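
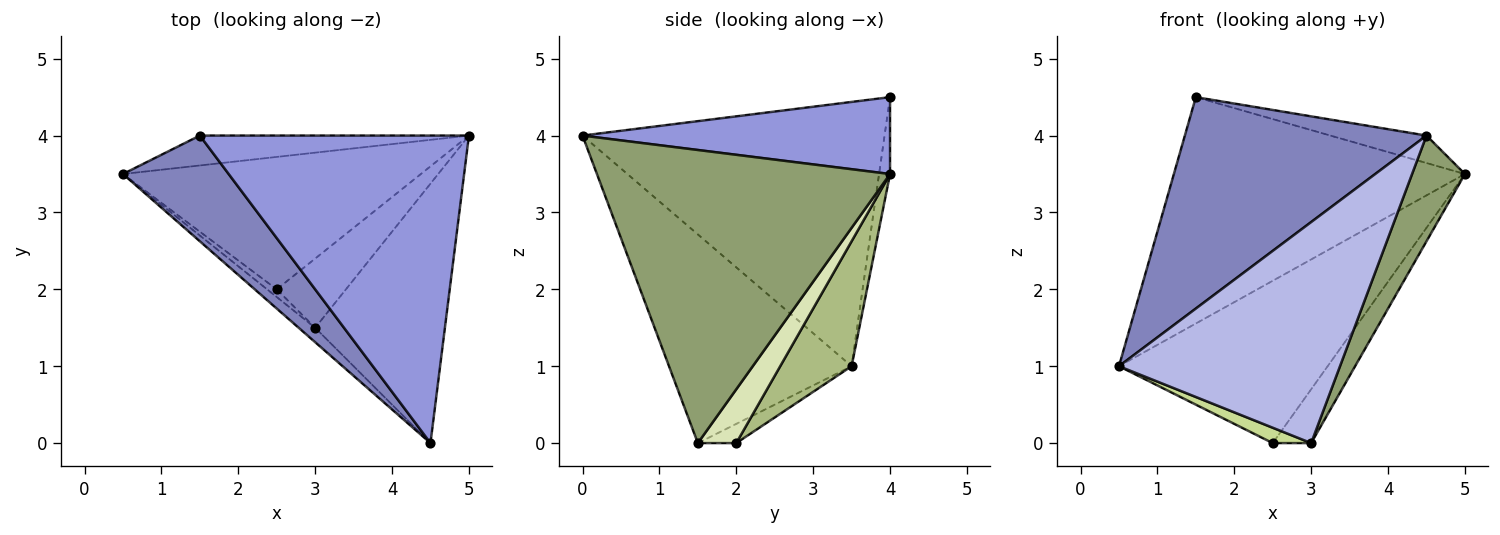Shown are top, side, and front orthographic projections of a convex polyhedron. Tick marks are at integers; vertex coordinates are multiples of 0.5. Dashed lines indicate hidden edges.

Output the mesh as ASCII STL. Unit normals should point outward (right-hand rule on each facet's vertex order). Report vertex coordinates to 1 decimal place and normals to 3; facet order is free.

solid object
 facet normal -0.037 0.991 -0.131
  outer loop
   vertex 1.5 4.0 4.5
   vertex 5.0 4.0 3.5
   vertex 0.5 3.5 1.0
  endloop
 endfacet
 facet normal -0.745 -0.596 0.298
  outer loop
   vertex 1.5 4.0 4.5
   vertex 0.5 3.5 1.0
   vertex 4.5 0.0 4.0
  endloop
 endfacet
 facet normal 0.274 0.086 0.958
  outer loop
   vertex 1.5 4.0 4.5
   vertex 4.5 0.0 4.0
   vertex 5.0 4.0 3.5
  endloop
 endfacet
 facet normal -0.636 -0.770 -0.050
  outer loop
   vertex 3.0 1.5 0.0
   vertex 4.5 0.0 4.0
   vertex 0.5 3.5 1.0
  endloop
 endfacet
 facet normal 0.902 -0.163 -0.399
  outer loop
   vertex 3.0 1.5 0.0
   vertex 5.0 4.0 3.5
   vertex 4.5 0.0 4.0
  endloop
 endfacet
 facet normal 0.256 0.749 -0.611
  outer loop
   vertex 2.5 2.0 0.0
   vertex 0.5 3.5 1.0
   vertex 5.0 4.0 3.5
  endloop
 endfacet
 facet normal -0.667 -0.667 -0.333
  outer loop
   vertex 2.5 2.0 0.0
   vertex 3.0 1.5 0.0
   vertex 0.5 3.5 1.0
  endloop
 endfacet
 facet normal 0.523 0.523 -0.673
  outer loop
   vertex 2.5 2.0 0.0
   vertex 5.0 4.0 3.5
   vertex 3.0 1.5 0.0
  endloop
 endfacet
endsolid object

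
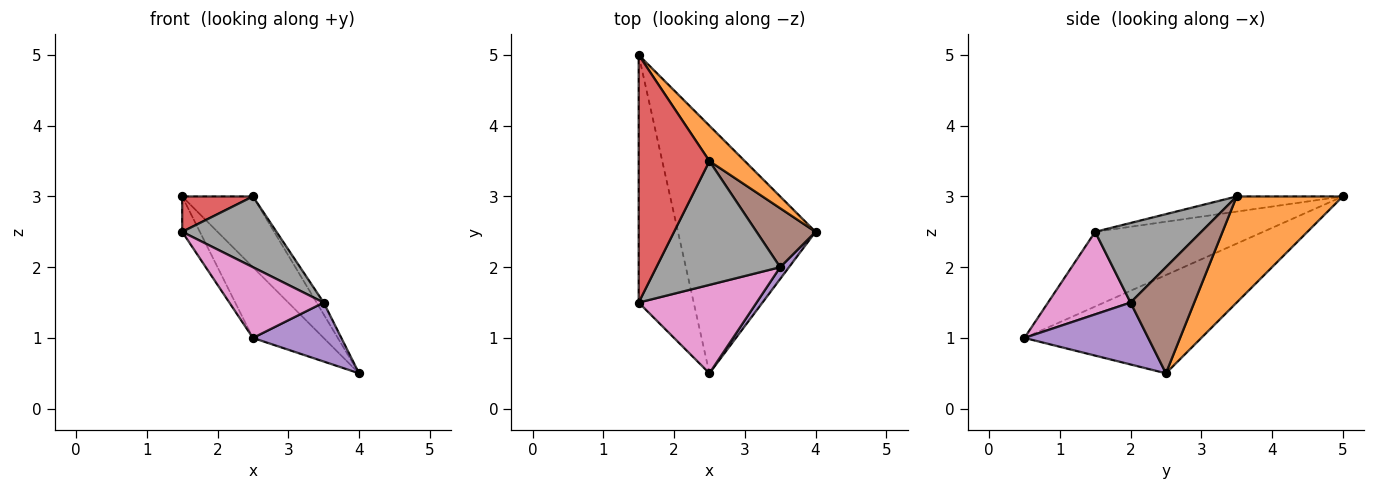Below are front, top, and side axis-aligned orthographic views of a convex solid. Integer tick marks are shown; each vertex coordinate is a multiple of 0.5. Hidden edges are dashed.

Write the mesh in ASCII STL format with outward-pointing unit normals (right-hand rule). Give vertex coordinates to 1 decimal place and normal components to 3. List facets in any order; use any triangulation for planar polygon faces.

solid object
 facet normal -0.566 0.226 -0.793
  outer loop
   vertex 2.5 0.5 1.0
   vertex 1.5 5.0 3.0
   vertex 4.0 2.5 0.5
  endloop
 endfacet
 facet normal 0.802 0.535 0.267
  outer loop
   vertex 2.5 3.5 3.0
   vertex 4.0 2.5 0.5
   vertex 1.5 5.0 3.0
  endloop
 endfacet
 facet normal -0.802 0.084 -0.591
  outer loop
   vertex 1.5 1.5 2.5
   vertex 1.5 5.0 3.0
   vertex 2.5 0.5 1.0
  endloop
 endfacet
 facet normal -0.208 -0.138 0.968
  outer loop
   vertex 1.5 1.5 2.5
   vertex 2.5 3.5 3.0
   vertex 1.5 5.0 3.0
  endloop
 endfacet
 facet normal 0.808 -0.577 0.115
  outer loop
   vertex 3.5 2.0 1.5
   vertex 2.5 0.5 1.0
   vertex 4.0 2.5 0.5
  endloop
 endfacet
 facet normal 0.870 0.097 0.483
  outer loop
   vertex 3.5 2.0 1.5
   vertex 4.0 2.5 0.5
   vertex 2.5 3.5 3.0
  endloop
 endfacet
 facet normal 0.480 -0.548 0.685
  outer loop
   vertex 3.5 2.0 1.5
   vertex 1.5 1.5 2.5
   vertex 2.5 0.5 1.0
  endloop
 endfacet
 facet normal 0.487 -0.433 0.758
  outer loop
   vertex 3.5 2.0 1.5
   vertex 2.5 3.5 3.0
   vertex 1.5 1.5 2.5
  endloop
 endfacet
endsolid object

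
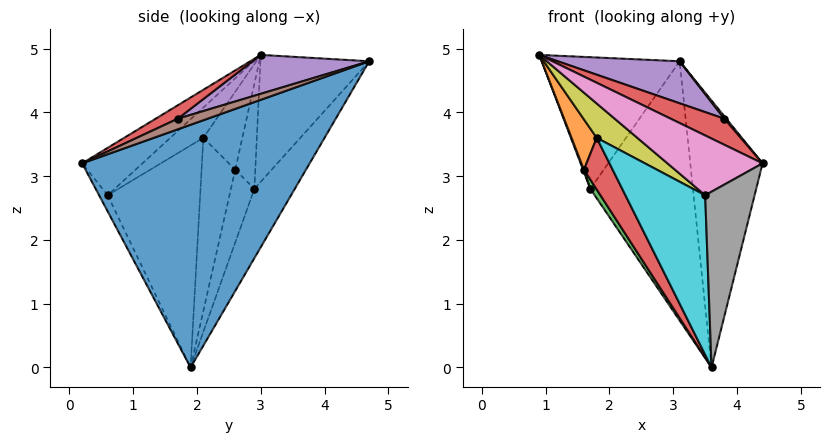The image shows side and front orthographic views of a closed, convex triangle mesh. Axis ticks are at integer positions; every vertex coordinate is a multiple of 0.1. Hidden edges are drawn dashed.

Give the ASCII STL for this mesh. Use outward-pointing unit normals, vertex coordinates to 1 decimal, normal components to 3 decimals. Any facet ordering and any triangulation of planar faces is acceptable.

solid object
 facet normal 0.950 0.302 -0.077
  outer loop
   vertex 3.6 1.9 0.0
   vertex 3.1 4.7 4.8
   vertex 4.4 0.2 3.2
  endloop
 endfacet
 facet normal -0.597 0.757 -0.264
  outer loop
   vertex 1.7 2.9 2.8
   vertex 0.9 3.0 4.9
   vertex 3.1 4.7 4.8
  endloop
 endfacet
 facet normal -0.317 0.805 -0.502
  outer loop
   vertex 1.7 2.9 2.8
   vertex 3.1 4.7 4.8
   vertex 3.6 1.9 0.0
  endloop
 endfacet
 facet normal 0.152 -0.368 0.918
  outer loop
   vertex 3.8 1.7 3.9
   vertex 0.9 3.0 4.9
   vertex 4.4 0.2 3.2
  endloop
 endfacet
 facet normal 0.222 -0.232 0.947
  outer loop
   vertex 3.8 1.7 3.9
   vertex 3.1 4.7 4.8
   vertex 0.9 3.0 4.9
  endloop
 endfacet
 facet normal 0.706 -0.047 0.706
  outer loop
   vertex 3.8 1.7 3.9
   vertex 4.4 0.2 3.2
   vertex 3.1 4.7 4.8
  endloop
 endfacet
 facet normal -0.515 -0.811 0.277
  outer loop
   vertex 3.5 0.6 2.7
   vertex 4.4 0.2 3.2
   vertex 0.9 3.0 4.9
  endloop
 endfacet
 facet normal -0.154 -0.888 -0.433
  outer loop
   vertex 3.5 0.6 2.7
   vertex 3.6 1.9 0.0
   vertex 4.4 0.2 3.2
  endloop
 endfacet
 facet normal -0.628 -0.772 0.099
  outer loop
   vertex 1.8 2.1 3.6
   vertex 3.5 0.6 2.7
   vertex 0.9 3.0 4.9
  endloop
 endfacet
 facet normal -0.717 -0.618 -0.324
  outer loop
   vertex 1.8 2.1 3.6
   vertex 3.6 1.9 0.0
   vertex 3.5 0.6 2.7
  endloop
 endfacet
 facet normal -0.934 -0.042 -0.354
  outer loop
   vertex 1.6 2.6 3.1
   vertex 0.9 3.0 4.9
   vertex 1.7 2.9 2.8
  endloop
 endfacet
 facet normal -0.823 -0.531 -0.202
  outer loop
   vertex 1.6 2.6 3.1
   vertex 1.8 2.1 3.6
   vertex 0.9 3.0 4.9
  endloop
 endfacet
 facet normal -0.842 -0.214 -0.495
  outer loop
   vertex 1.6 2.6 3.1
   vertex 1.7 2.9 2.8
   vertex 3.6 1.9 0.0
  endloop
 endfacet
 facet normal -0.719 -0.613 -0.326
  outer loop
   vertex 1.6 2.6 3.1
   vertex 3.6 1.9 0.0
   vertex 1.8 2.1 3.6
  endloop
 endfacet
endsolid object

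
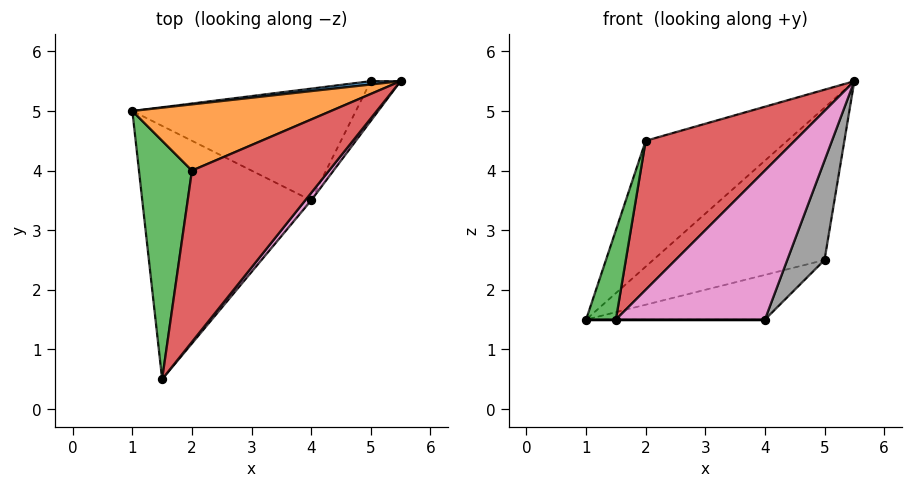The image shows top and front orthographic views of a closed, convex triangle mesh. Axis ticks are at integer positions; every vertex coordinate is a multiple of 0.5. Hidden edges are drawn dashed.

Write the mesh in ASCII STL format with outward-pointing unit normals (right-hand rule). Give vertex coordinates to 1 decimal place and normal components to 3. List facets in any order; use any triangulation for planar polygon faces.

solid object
 facet normal -0.129 0.991 0.022
  outer loop
   vertex 5.0 5.5 2.5
   vertex 1.0 5.0 1.5
   vertex 5.5 5.5 5.5
  endloop
 endfacet
 facet normal -0.456 0.788 0.415
  outer loop
   vertex 2.0 4.0 4.5
   vertex 5.5 5.5 5.5
   vertex 1.0 5.0 1.5
  endloop
 endfacet
 facet normal -0.953 -0.106 0.282
  outer loop
   vertex 2.0 4.0 4.5
   vertex 1.0 5.0 1.5
   vertex 1.5 0.5 1.5
  endloop
 endfacet
 facet normal 0.065 -0.655 0.753
  outer loop
   vertex 2.0 4.0 4.5
   vertex 1.5 0.5 1.5
   vertex 5.5 5.5 5.5
  endloop
 endfacet
 facet normal 0.000 0.000 -1.000
  outer loop
   vertex 4.0 3.5 1.5
   vertex 1.5 0.5 1.5
   vertex 1.0 5.0 1.5
  endloop
 endfacet
 facet normal 0.183 0.365 -0.913
  outer loop
   vertex 4.0 3.5 1.5
   vertex 1.0 5.0 1.5
   vertex 5.0 5.5 2.5
  endloop
 endfacet
 facet normal 0.768 -0.640 0.032
  outer loop
   vertex 4.0 3.5 1.5
   vertex 5.5 5.5 5.5
   vertex 1.5 0.5 1.5
  endloop
 endfacet
 facet normal 0.912 -0.380 -0.152
  outer loop
   vertex 4.0 3.5 1.5
   vertex 5.0 5.5 2.5
   vertex 5.5 5.5 5.5
  endloop
 endfacet
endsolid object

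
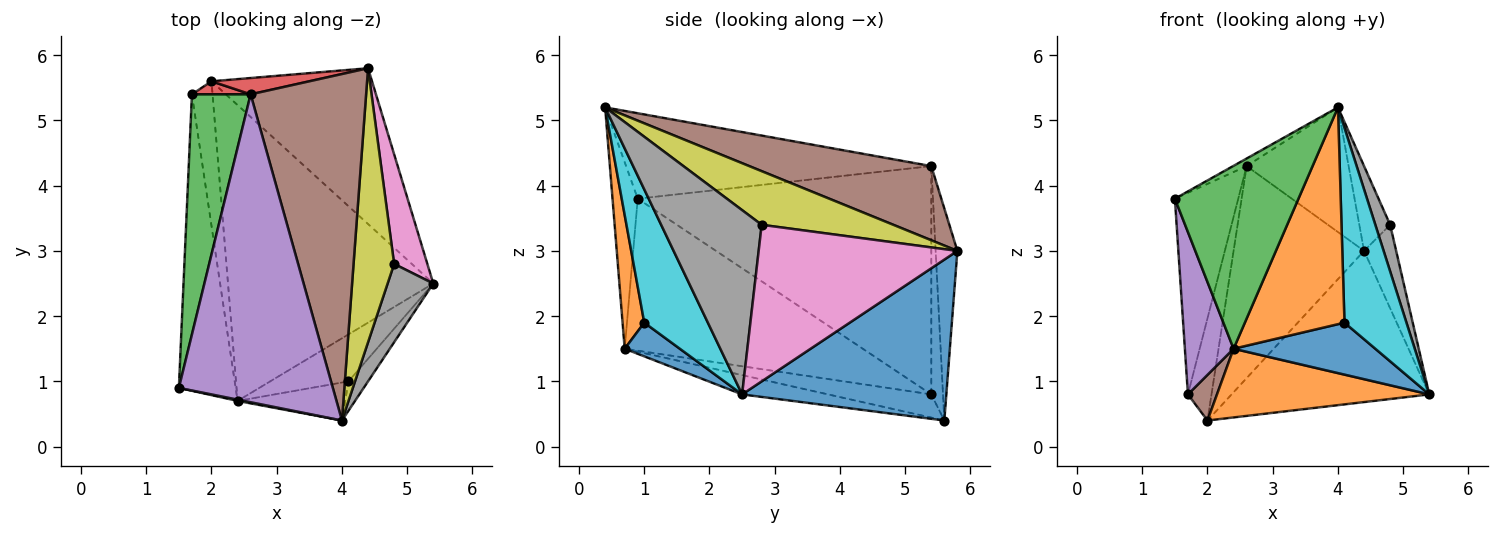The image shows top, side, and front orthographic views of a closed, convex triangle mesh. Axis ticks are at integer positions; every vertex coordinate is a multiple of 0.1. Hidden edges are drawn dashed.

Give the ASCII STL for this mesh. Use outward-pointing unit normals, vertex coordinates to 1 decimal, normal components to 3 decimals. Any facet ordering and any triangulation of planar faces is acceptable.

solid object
 facet normal 0.584 0.565 -0.583
  outer loop
   vertex 4.4 5.8 3.0
   vertex 5.4 2.5 0.8
   vertex 2.0 5.6 0.4
  endloop
 endfacet
 facet normal -0.091 -0.225 -0.970
  outer loop
   vertex 2.4 0.7 1.5
   vertex 2.0 5.6 0.4
   vertex 5.4 2.5 0.8
  endloop
 endfacet
 facet normal -0.200 -0.980 0.007
  outer loop
   vertex 2.4 0.7 1.5
   vertex 4.0 0.4 5.2
   vertex 1.5 0.9 3.8
  endloop
 endfacet
 facet normal -0.164 0.984 0.076
  outer loop
   vertex 2.6 5.4 4.3
   vertex 4.4 5.8 3.0
   vertex 2.0 5.6 0.4
  endloop
 endfacet
 facet normal -0.485 0.021 0.874
  outer loop
   vertex 2.6 5.4 4.3
   vertex 1.5 0.9 3.8
   vertex 4.0 0.4 5.2
  endloop
 endfacet
 facet normal 0.517 0.290 0.805
  outer loop
   vertex 2.6 5.4 4.3
   vertex 4.0 0.4 5.2
   vertex 4.4 5.8 3.0
  endloop
 endfacet
 facet normal 0.966 0.156 0.205
  outer loop
   vertex 4.8 2.8 3.4
   vertex 5.4 2.5 0.8
   vertex 4.4 5.8 3.0
  endloop
 endfacet
 facet normal 0.961 -0.142 0.238
  outer loop
   vertex 4.8 2.8 3.4
   vertex 4.0 0.4 5.2
   vertex 5.4 2.5 0.8
  endloop
 endfacet
 facet normal 0.784 0.184 0.593
  outer loop
   vertex 4.8 2.8 3.4
   vertex 4.4 5.8 3.0
   vertex 4.0 0.4 5.2
  endloop
 endfacet
 facet normal 0.712 -0.694 -0.105
  outer loop
   vertex 4.1 1.0 1.9
   vertex 5.4 2.5 0.8
   vertex 4.0 0.4 5.2
  endloop
 endfacet
 facet normal 0.277 -0.713 -0.644
  outer loop
   vertex 4.1 1.0 1.9
   vertex 2.4 0.7 1.5
   vertex 5.4 2.5 0.8
  endloop
 endfacet
 facet normal 0.210 -0.963 -0.169
  outer loop
   vertex 4.1 1.0 1.9
   vertex 4.0 0.4 5.2
   vertex 2.4 0.7 1.5
  endloop
 endfacet
 facet normal -0.948 0.205 0.244
  outer loop
   vertex 1.7 5.4 0.8
   vertex 1.5 0.9 3.8
   vertex 2.6 5.4 4.3
  endloop
 endfacet
 facet normal -0.442 0.890 0.114
  outer loop
   vertex 1.7 5.4 0.8
   vertex 2.6 5.4 4.3
   vertex 2.0 5.6 0.4
  endloop
 endfacet
 facet normal -0.920 -0.188 -0.344
  outer loop
   vertex 1.7 5.4 0.8
   vertex 2.4 0.7 1.5
   vertex 1.5 0.9 3.8
  endloop
 endfacet
 facet normal -0.731 -0.206 -0.651
  outer loop
   vertex 1.7 5.4 0.8
   vertex 2.0 5.6 0.4
   vertex 2.4 0.7 1.5
  endloop
 endfacet
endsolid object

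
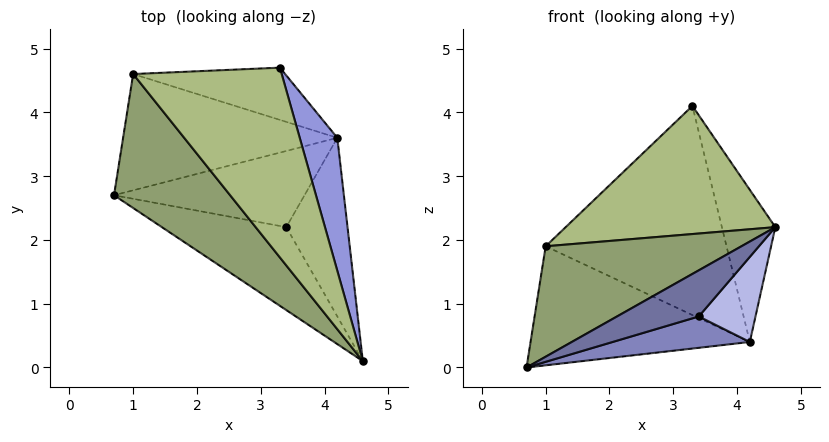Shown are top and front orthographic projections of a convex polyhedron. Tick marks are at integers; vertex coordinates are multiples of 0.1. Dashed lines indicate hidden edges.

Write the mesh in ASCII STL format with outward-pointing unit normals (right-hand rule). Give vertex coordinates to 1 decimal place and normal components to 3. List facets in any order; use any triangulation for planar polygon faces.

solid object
 facet normal 0.167 -0.479 -0.862
  outer loop
   vertex 3.4 2.2 0.8
   vertex 4.6 0.1 2.2
   vertex 0.7 2.7 0.0
  endloop
 endfacet
 facet normal 0.199 -0.373 -0.906
  outer loop
   vertex 4.2 3.6 0.4
   vertex 3.4 2.2 0.8
   vertex 0.7 2.7 0.0
  endloop
 endfacet
 facet normal 0.964 0.200 0.175
  outer loop
   vertex 4.2 3.6 0.4
   vertex 3.3 4.7 4.1
   vertex 4.6 0.1 2.2
  endloop
 endfacet
 facet normal 0.288 -0.412 -0.865
  outer loop
   vertex 4.2 3.6 0.4
   vertex 4.6 0.1 2.2
   vertex 3.4 2.2 0.8
  endloop
 endfacet
 facet normal -0.652 -0.482 0.585
  outer loop
   vertex 1.0 4.6 1.9
   vertex 0.7 2.7 0.0
   vertex 4.6 0.1 2.2
  endloop
 endfacet
 facet normal -0.609 -0.444 0.657
  outer loop
   vertex 1.0 4.6 1.9
   vertex 4.6 0.1 2.2
   vertex 3.3 4.7 4.1
  endloop
 endfacet
 facet normal -0.104 0.711 -0.695
  outer loop
   vertex 1.0 4.6 1.9
   vertex 4.2 3.6 0.4
   vertex 0.7 2.7 0.0
  endloop
 endfacet
 facet normal 0.186 0.953 -0.238
  outer loop
   vertex 1.0 4.6 1.9
   vertex 3.3 4.7 4.1
   vertex 4.2 3.6 0.4
  endloop
 endfacet
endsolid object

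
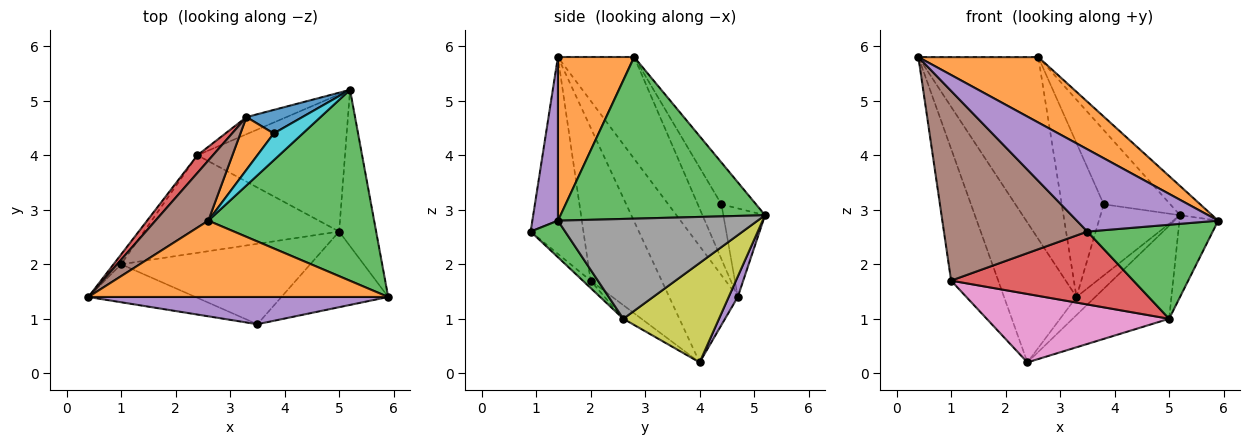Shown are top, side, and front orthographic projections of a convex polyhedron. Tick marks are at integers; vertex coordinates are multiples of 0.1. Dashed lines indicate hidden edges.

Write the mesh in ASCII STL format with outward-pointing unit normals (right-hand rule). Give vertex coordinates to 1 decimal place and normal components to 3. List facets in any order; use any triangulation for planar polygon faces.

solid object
 facet normal -0.833 0.552 -0.041
  outer loop
   vertex 1.0 2.0 1.7
   vertex 0.4 1.4 5.8
   vertex 2.4 4.0 0.2
  endloop
 endfacet
 facet normal 0.383 -0.601 0.701
  outer loop
   vertex 2.6 2.8 5.8
   vertex 0.4 1.4 5.8
   vertex 5.9 1.4 2.8
  endloop
 endfacet
 facet normal 0.694 0.109 0.712
  outer loop
   vertex 2.6 2.8 5.8
   vertex 5.9 1.4 2.8
   vertex 5.2 5.2 2.9
  endloop
 endfacet
 facet normal -0.684 0.723 0.091
  outer loop
   vertex 3.3 4.7 1.4
   vertex 2.4 4.0 0.2
   vertex 0.4 1.4 5.8
  endloop
 endfacet
 facet normal 0.332 0.685 -0.648
  outer loop
   vertex 3.3 4.7 1.4
   vertex 5.2 5.2 2.9
   vertex 2.4 4.0 0.2
  endloop
 endfacet
 facet normal -0.517 0.813 0.269
  outer loop
   vertex 3.3 4.7 1.4
   vertex 0.4 1.4 5.8
   vertex 2.6 2.8 5.8
  endloop
 endfacet
 facet normal -0.057 -0.573 -0.817
  outer loop
   vertex 5.0 2.6 1.0
   vertex 1.0 2.0 1.7
   vertex 2.4 4.0 0.2
  endloop
 endfacet
 facet normal 0.923 0.179 -0.342
  outer loop
   vertex 5.0 2.6 1.0
   vertex 5.2 5.2 2.9
   vertex 5.9 1.4 2.8
  endloop
 endfacet
 facet normal 0.487 0.491 -0.723
  outer loop
   vertex 5.0 2.6 1.0
   vertex 2.4 4.0 0.2
   vertex 5.2 5.2 2.9
  endloop
 endfacet
 facet normal -0.439 0.845 0.305
  outer loop
   vertex 3.8 4.4 3.1
   vertex 2.6 2.8 5.8
   vertex 5.2 5.2 2.9
  endloop
 endfacet
 facet normal -0.446 0.850 0.281
  outer loop
   vertex 3.8 4.4 3.1
   vertex 5.2 5.2 2.9
   vertex 3.3 4.7 1.4
  endloop
 endfacet
 facet normal -0.470 0.835 0.286
  outer loop
   vertex 3.8 4.4 3.1
   vertex 3.3 4.7 1.4
   vertex 2.6 2.8 5.8
  endloop
 endfacet
 facet normal 0.210 -0.762 -0.613
  outer loop
   vertex 3.5 0.9 2.6
   vertex 5.0 2.6 1.0
   vertex 5.9 1.4 2.8
  endloop
 endfacet
 facet normal -0.029 -0.671 -0.740
  outer loop
   vertex 3.5 0.9 2.6
   vertex 1.0 2.0 1.7
   vertex 5.0 2.6 1.0
  endloop
 endfacet
 facet normal 0.169 -0.936 0.310
  outer loop
   vertex 3.5 0.9 2.6
   vertex 5.9 1.4 2.8
   vertex 0.4 1.4 5.8
  endloop
 endfacet
 facet normal -0.339 -0.922 -0.185
  outer loop
   vertex 3.5 0.9 2.6
   vertex 0.4 1.4 5.8
   vertex 1.0 2.0 1.7
  endloop
 endfacet
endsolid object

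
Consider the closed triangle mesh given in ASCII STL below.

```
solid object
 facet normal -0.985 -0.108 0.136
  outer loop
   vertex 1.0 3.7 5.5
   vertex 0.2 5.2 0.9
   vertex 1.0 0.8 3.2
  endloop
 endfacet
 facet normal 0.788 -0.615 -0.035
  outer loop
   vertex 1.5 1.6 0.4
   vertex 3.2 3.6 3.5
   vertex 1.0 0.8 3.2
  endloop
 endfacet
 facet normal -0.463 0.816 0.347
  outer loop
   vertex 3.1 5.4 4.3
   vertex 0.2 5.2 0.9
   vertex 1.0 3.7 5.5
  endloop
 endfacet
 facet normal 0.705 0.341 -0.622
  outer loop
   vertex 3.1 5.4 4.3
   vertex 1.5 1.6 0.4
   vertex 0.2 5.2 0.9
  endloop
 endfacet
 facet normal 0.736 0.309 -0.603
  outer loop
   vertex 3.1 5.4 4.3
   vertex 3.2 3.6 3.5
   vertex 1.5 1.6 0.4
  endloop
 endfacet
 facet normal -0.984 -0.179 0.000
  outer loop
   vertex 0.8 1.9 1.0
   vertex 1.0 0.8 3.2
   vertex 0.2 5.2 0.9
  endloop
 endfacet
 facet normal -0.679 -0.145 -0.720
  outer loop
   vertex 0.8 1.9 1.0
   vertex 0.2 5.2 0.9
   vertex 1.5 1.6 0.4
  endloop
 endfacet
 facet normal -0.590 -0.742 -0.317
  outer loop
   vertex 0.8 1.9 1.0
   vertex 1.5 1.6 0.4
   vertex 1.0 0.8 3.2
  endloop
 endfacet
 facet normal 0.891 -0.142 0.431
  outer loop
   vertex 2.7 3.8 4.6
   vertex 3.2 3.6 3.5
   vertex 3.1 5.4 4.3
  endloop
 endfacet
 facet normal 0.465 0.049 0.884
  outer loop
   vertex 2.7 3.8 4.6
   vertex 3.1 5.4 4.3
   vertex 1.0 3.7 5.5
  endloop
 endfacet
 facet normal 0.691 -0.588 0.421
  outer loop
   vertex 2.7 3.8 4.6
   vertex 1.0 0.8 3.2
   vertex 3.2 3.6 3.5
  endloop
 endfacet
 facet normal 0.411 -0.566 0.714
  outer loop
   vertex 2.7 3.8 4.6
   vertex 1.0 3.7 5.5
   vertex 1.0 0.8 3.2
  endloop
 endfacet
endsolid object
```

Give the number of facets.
12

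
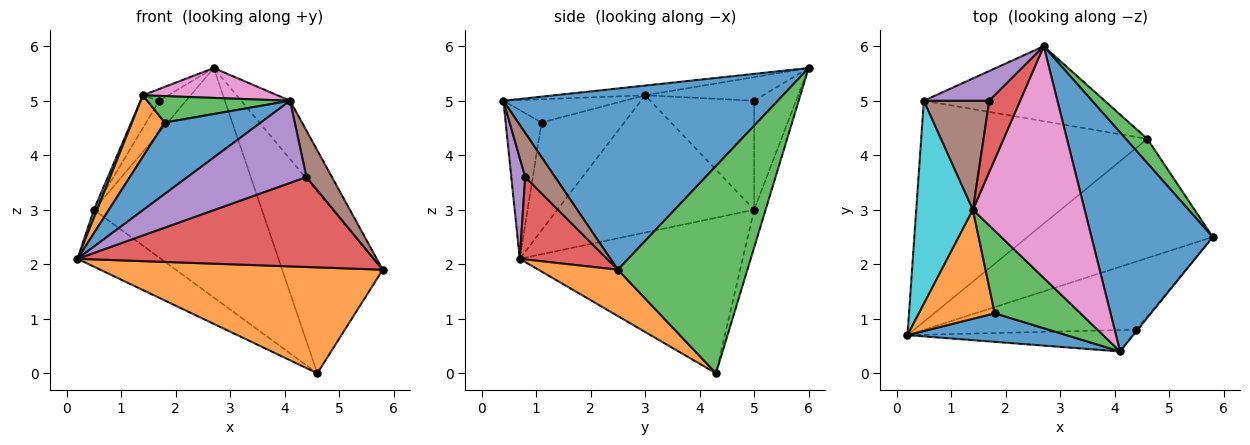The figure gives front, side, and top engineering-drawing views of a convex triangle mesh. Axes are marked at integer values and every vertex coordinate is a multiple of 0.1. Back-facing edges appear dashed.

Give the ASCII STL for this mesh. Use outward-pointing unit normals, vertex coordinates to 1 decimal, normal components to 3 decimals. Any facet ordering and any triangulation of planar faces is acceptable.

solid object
 facet normal 0.822 0.147 0.550
  outer loop
   vertex 4.1 0.4 5.0
   vertex 5.8 2.5 1.9
   vertex 2.7 6.0 5.6
  endloop
 endfacet
 facet normal 0.184 -0.653 -0.735
  outer loop
   vertex 4.6 4.3 0.0
   vertex 5.8 2.5 1.9
   vertex 0.2 0.7 2.1
  endloop
 endfacet
 facet normal 0.787 0.611 0.082
  outer loop
   vertex 4.6 4.3 0.0
   vertex 2.7 6.0 5.6
   vertex 5.8 2.5 1.9
  endloop
 endfacet
 facet normal 0.228 -0.776 -0.588
  outer loop
   vertex 4.4 0.8 3.6
   vertex 0.2 0.7 2.1
   vertex 5.8 2.5 1.9
  endloop
 endfacet
 facet normal 0.112 -0.962 -0.251
  outer loop
   vertex 4.4 0.8 3.6
   vertex 4.1 0.4 5.0
   vertex 0.2 0.7 2.1
  endloop
 endfacet
 facet normal 0.761 -0.649 -0.022
  outer loop
   vertex 4.4 0.8 3.6
   vertex 5.8 2.5 1.9
   vertex 4.1 0.4 5.0
  endloop
 endfacet
 facet normal -0.086 -0.127 0.988
  outer loop
   vertex 1.4 3.0 5.1
   vertex 4.1 0.4 5.0
   vertex 2.7 6.0 5.6
  endloop
 endfacet
 facet normal -0.554 0.207 -0.806
  outer loop
   vertex 0.5 5.0 3.0
   vertex 4.6 4.3 0.0
   vertex 0.2 0.7 2.1
  endloop
 endfacet
 facet normal -0.065 0.949 -0.310
  outer loop
   vertex 0.5 5.0 3.0
   vertex 2.7 6.0 5.6
   vertex 4.6 4.3 0.0
  endloop
 endfacet
 facet normal -0.924 -0.015 0.381
  outer loop
   vertex 0.5 5.0 3.0
   vertex 0.2 0.7 2.1
   vertex 1.4 3.0 5.1
  endloop
 endfacet
 facet normal -0.328 -0.877 0.350
  outer loop
   vertex 1.8 1.1 4.6
   vertex 0.2 0.7 2.1
   vertex 4.1 0.4 5.0
  endloop
 endfacet
 facet normal -0.778 -0.308 0.547
  outer loop
   vertex 1.8 1.1 4.6
   vertex 1.4 3.0 5.1
   vertex 0.2 0.7 2.1
  endloop
 endfacet
 facet normal -0.250 -0.295 0.922
  outer loop
   vertex 1.8 1.1 4.6
   vertex 4.1 0.4 5.0
   vertex 1.4 3.0 5.1
  endloop
 endfacet
 facet normal -0.602 0.130 0.788
  outer loop
   vertex 1.7 5.0 5.0
   vertex 1.4 3.0 5.1
   vertex 2.7 6.0 5.6
  endloop
 endfacet
 facet normal -0.752 0.481 0.451
  outer loop
   vertex 1.7 5.0 5.0
   vertex 2.7 6.0 5.6
   vertex 0.5 5.0 3.0
  endloop
 endfacet
 facet normal -0.847 0.153 0.508
  outer loop
   vertex 1.7 5.0 5.0
   vertex 0.5 5.0 3.0
   vertex 1.4 3.0 5.1
  endloop
 endfacet
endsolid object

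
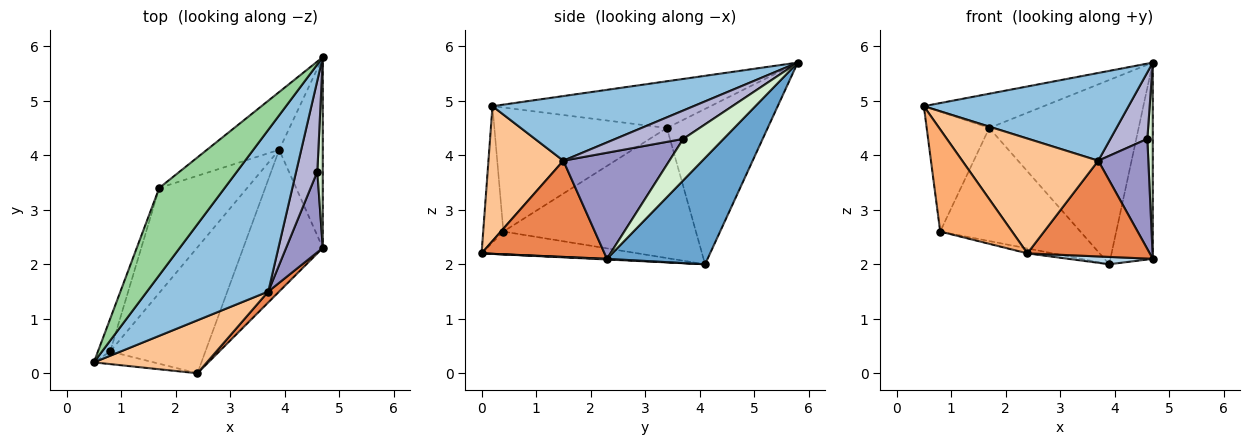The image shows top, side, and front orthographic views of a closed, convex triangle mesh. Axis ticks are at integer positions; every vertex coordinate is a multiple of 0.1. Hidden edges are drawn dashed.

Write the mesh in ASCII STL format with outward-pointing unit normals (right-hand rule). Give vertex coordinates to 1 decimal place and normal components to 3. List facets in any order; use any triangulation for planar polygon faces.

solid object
 facet normal 0.862 0.363 -0.353
  outer loop
   vertex 3.9 4.1 2.0
   vertex 4.7 5.8 5.7
   vertex 4.7 2.3 2.1
  endloop
 endfacet
 facet normal 0.424 -0.432 0.796
  outer loop
   vertex 3.7 1.5 3.9
   vertex 4.7 5.8 5.7
   vertex 0.5 0.2 4.9
  endloop
 endfacet
 facet normal 0.008 -0.052 -0.999
  outer loop
   vertex 2.4 0.0 2.2
   vertex 3.9 4.1 2.0
   vertex 4.7 2.3 2.1
  endloop
 endfacet
 facet normal -0.233 0.038 -0.972
  outer loop
   vertex 2.4 0.0 2.2
   vertex 0.8 0.4 2.6
   vertex 3.9 4.1 2.0
  endloop
 endfacet
 facet normal 0.707 -0.703 0.080
  outer loop
   vertex 2.4 0.0 2.2
   vertex 4.7 2.3 2.1
   vertex 3.7 1.5 3.9
  endloop
 endfacet
 facet normal -0.269 -0.956 -0.118
  outer loop
   vertex 2.4 0.0 2.2
   vertex 0.5 0.2 4.9
   vertex 0.8 0.4 2.6
  endloop
 endfacet
 facet normal 0.447 -0.812 0.375
  outer loop
   vertex 2.4 0.0 2.2
   vertex 3.7 1.5 3.9
   vertex 0.5 0.2 4.9
  endloop
 endfacet
 facet normal -0.541 0.802 -0.252
  outer loop
   vertex 1.7 3.4 4.5
   vertex 4.7 5.8 5.7
   vertex 3.9 4.1 2.0
  endloop
 endfacet
 facet normal -0.709 0.517 -0.480
  outer loop
   vertex 1.7 3.4 4.5
   vertex 3.9 4.1 2.0
   vertex 0.8 0.4 2.6
  endloop
 endfacet
 facet normal -0.554 0.305 0.775
  outer loop
   vertex 1.7 3.4 4.5
   vertex 0.5 0.2 4.9
   vertex 4.7 5.8 5.7
  endloop
 endfacet
 facet normal -0.936 0.339 -0.093
  outer loop
   vertex 1.7 3.4 4.5
   vertex 0.8 0.4 2.6
   vertex 0.5 0.2 4.9
  endloop
 endfacet
 facet normal 0.983 -0.133 0.129
  outer loop
   vertex 4.6 3.7 4.3
   vertex 4.7 2.3 2.1
   vertex 4.7 5.8 5.7
  endloop
 endfacet
 facet normal 0.863 -0.407 0.298
  outer loop
   vertex 4.6 3.7 4.3
   vertex 3.7 1.5 3.9
   vertex 4.7 2.3 2.1
  endloop
 endfacet
 facet normal 0.735 -0.400 0.548
  outer loop
   vertex 4.6 3.7 4.3
   vertex 4.7 5.8 5.7
   vertex 3.7 1.5 3.9
  endloop
 endfacet
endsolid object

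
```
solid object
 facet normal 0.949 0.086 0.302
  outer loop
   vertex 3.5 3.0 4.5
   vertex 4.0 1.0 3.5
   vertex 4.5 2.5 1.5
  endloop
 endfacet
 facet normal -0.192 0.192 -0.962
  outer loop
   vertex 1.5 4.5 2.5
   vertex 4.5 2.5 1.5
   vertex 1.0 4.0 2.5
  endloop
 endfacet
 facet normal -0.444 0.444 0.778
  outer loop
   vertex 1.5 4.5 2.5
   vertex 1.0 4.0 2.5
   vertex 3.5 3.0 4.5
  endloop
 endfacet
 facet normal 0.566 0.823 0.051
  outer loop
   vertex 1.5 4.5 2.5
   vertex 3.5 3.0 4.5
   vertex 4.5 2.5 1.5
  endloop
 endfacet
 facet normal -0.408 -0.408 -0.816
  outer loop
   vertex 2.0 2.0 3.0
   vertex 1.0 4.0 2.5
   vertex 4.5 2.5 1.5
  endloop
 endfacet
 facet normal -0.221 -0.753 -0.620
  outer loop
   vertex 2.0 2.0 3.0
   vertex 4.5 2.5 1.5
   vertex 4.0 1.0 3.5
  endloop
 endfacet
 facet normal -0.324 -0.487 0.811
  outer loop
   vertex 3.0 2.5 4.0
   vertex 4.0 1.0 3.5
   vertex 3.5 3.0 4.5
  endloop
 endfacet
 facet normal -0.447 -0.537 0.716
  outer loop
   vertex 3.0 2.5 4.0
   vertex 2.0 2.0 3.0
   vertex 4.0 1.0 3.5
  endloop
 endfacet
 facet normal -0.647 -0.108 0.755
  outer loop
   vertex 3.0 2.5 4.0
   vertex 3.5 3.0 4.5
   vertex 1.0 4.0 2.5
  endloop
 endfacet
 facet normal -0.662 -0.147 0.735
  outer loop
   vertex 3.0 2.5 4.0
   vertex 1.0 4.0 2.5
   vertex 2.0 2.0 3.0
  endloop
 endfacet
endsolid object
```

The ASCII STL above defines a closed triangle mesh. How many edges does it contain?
15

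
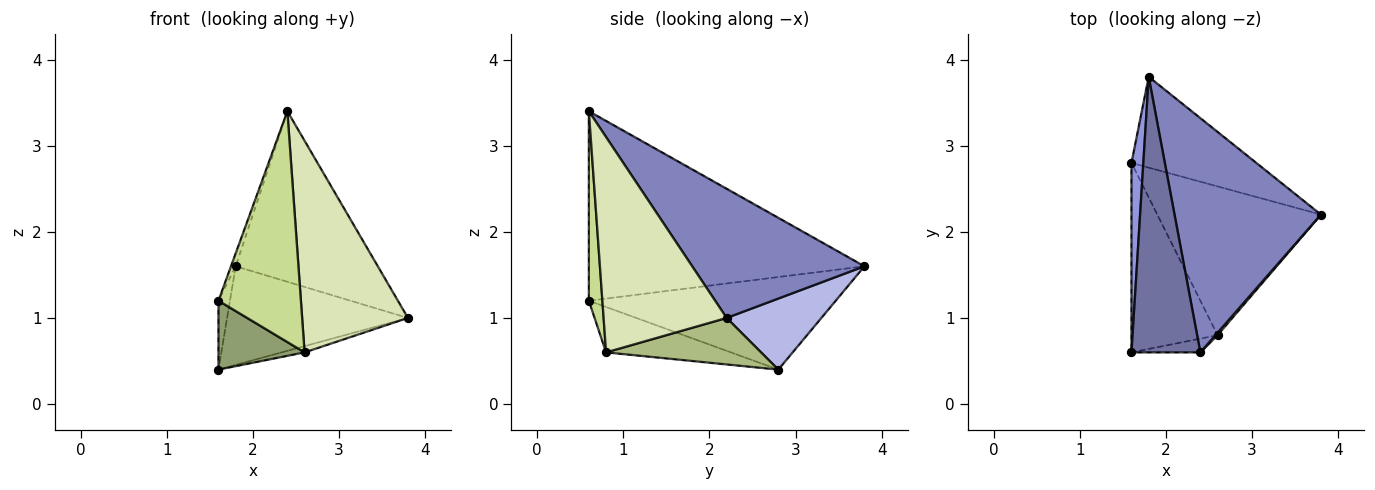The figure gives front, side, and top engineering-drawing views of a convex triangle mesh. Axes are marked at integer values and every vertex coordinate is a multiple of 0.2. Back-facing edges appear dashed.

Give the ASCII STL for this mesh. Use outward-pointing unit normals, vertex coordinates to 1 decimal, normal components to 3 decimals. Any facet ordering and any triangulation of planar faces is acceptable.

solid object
 facet normal -0.940 0.016 0.342
  outer loop
   vertex 2.4 0.6 3.4
   vertex 1.8 3.8 1.6
   vertex 1.6 0.6 1.2
  endloop
 endfacet
 facet normal 0.581 0.479 0.658
  outer loop
   vertex 2.4 0.6 3.4
   vertex 3.8 2.2 1.0
   vertex 1.8 3.8 1.6
  endloop
 endfacet
 facet normal -0.991 0.046 0.127
  outer loop
   vertex 1.6 2.8 0.4
   vertex 1.6 0.6 1.2
   vertex 1.8 3.8 1.6
  endloop
 endfacet
 facet normal 0.360 0.686 -0.632
  outer loop
   vertex 1.6 2.8 0.4
   vertex 1.8 3.8 1.6
   vertex 3.8 2.2 1.0
  endloop
 endfacet
 facet normal -0.444 -0.306 -0.842
  outer loop
   vertex 2.6 0.8 0.6
   vertex 1.6 0.6 1.2
   vertex 1.6 2.8 0.4
  endloop
 endfacet
 facet normal 0.273 0.040 -0.961
  outer loop
   vertex 2.6 0.8 0.6
   vertex 1.6 2.8 0.4
   vertex 3.8 2.2 1.0
  endloop
 endfacet
 facet normal 0.162 -0.985 -0.059
  outer loop
   vertex 2.6 0.8 0.6
   vertex 2.4 0.6 3.4
   vertex 1.6 0.6 1.2
  endloop
 endfacet
 facet normal 0.758 -0.652 0.008
  outer loop
   vertex 2.6 0.8 0.6
   vertex 3.8 2.2 1.0
   vertex 2.4 0.6 3.4
  endloop
 endfacet
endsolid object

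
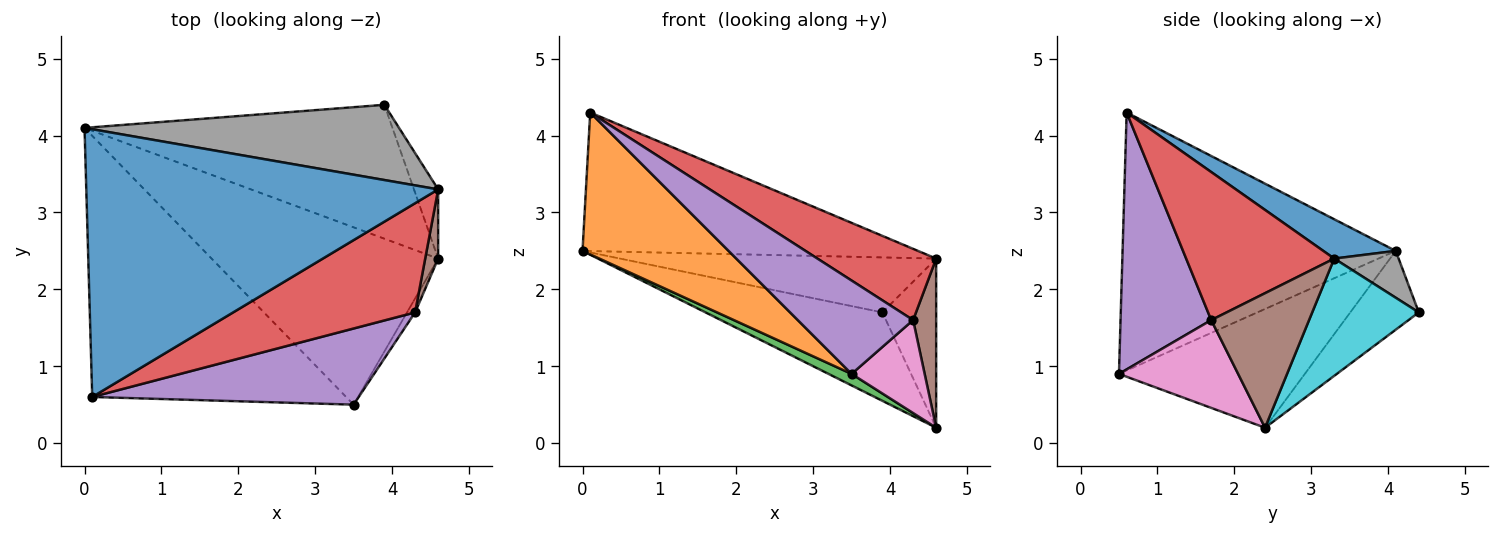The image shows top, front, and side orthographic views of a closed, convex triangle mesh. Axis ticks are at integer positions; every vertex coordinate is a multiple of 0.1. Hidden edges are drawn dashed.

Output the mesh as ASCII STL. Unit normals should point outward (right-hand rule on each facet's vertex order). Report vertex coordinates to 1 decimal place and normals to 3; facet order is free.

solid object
 facet normal 0.099 0.457 0.884
  outer loop
   vertex 0.1 0.6 4.3
   vertex 4.6 3.3 2.4
   vertex 0.0 4.1 2.5
  endloop
 endfacet
 facet normal -0.666 -0.356 -0.655
  outer loop
   vertex 3.5 0.5 0.9
   vertex 0.1 0.6 4.3
   vertex 0.0 4.1 2.5
  endloop
 endfacet
 facet normal -0.463 -0.058 -0.884
  outer loop
   vertex 4.6 2.4 0.2
   vertex 3.5 0.5 0.9
   vertex 0.0 4.1 2.5
  endloop
 endfacet
 facet normal 0.563 -0.452 0.692
  outer loop
   vertex 4.3 1.7 1.6
   vertex 4.6 3.3 2.4
   vertex 0.1 0.6 4.3
  endloop
 endfacet
 facet normal 0.520 -0.662 0.540
  outer loop
   vertex 4.3 1.7 1.6
   vertex 0.1 0.6 4.3
   vertex 3.5 0.5 0.9
  endloop
 endfacet
 facet normal 0.969 -0.228 0.093
  outer loop
   vertex 4.3 1.7 1.6
   vertex 4.6 2.4 0.2
   vertex 4.6 3.3 2.4
  endloop
 endfacet
 facet normal 0.850 -0.521 -0.078
  outer loop
   vertex 4.3 1.7 1.6
   vertex 3.5 0.5 0.9
   vertex 4.6 2.4 0.2
  endloop
 endfacet
 facet normal 0.119 0.586 0.801
  outer loop
   vertex 3.9 4.4 1.7
   vertex 0.0 4.1 2.5
   vertex 4.6 3.3 2.4
  endloop
 endfacet
 facet normal -0.209 0.539 -0.816
  outer loop
   vertex 3.9 4.4 1.7
   vertex 4.6 2.4 0.2
   vertex 0.0 4.1 2.5
  endloop
 endfacet
 facet normal 0.878 0.443 -0.181
  outer loop
   vertex 3.9 4.4 1.7
   vertex 4.6 3.3 2.4
   vertex 4.6 2.4 0.2
  endloop
 endfacet
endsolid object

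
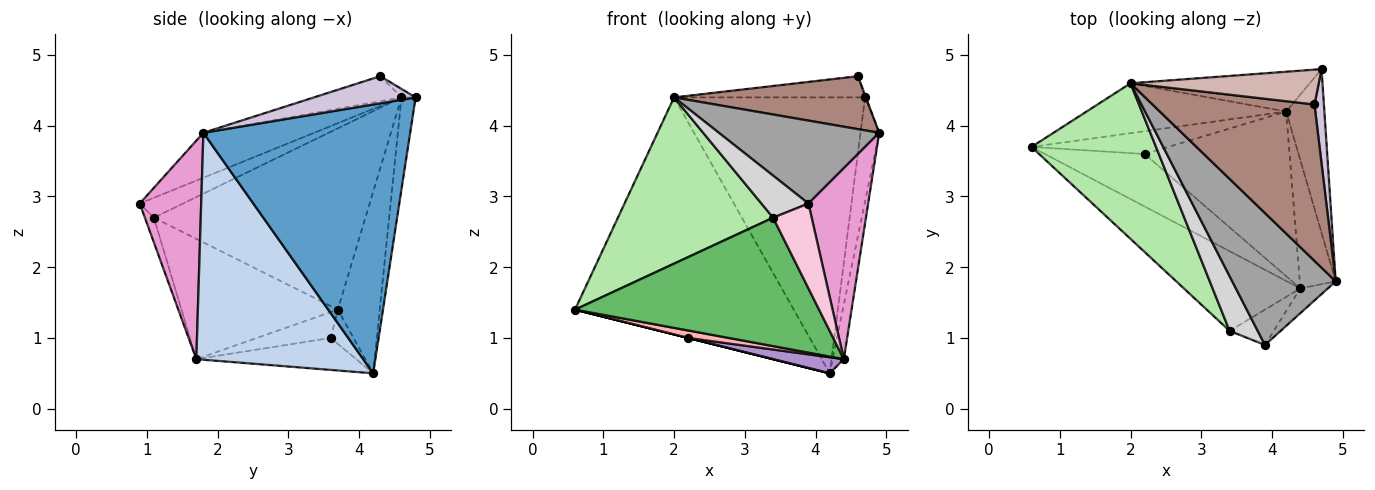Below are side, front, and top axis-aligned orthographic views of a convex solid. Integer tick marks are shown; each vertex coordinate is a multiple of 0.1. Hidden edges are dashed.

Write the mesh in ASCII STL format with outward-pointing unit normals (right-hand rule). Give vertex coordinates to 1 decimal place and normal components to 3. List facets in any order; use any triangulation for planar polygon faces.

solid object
 facet normal 0.986 0.089 -0.140
  outer loop
   vertex 4.2 4.2 0.5
   vertex 4.7 4.8 4.4
   vertex 4.9 1.8 3.9
  endloop
 endfacet
 facet normal 0.986 0.066 -0.156
  outer loop
   vertex 4.4 1.7 0.7
   vertex 4.2 4.2 0.5
   vertex 4.9 1.8 3.9
  endloop
 endfacet
 facet normal -0.184 0.962 -0.203
  outer loop
   vertex 2.0 4.6 4.4
   vertex 4.2 4.2 0.5
   vertex 0.6 3.7 1.4
  endloop
 endfacet
 facet normal -0.073 0.987 -0.142
  outer loop
   vertex 2.0 4.6 4.4
   vertex 4.7 4.8 4.4
   vertex 4.2 4.2 0.5
  endloop
 endfacet
 facet normal -0.478 -0.746 -0.463
  outer loop
   vertex 3.4 1.1 2.7
   vertex 0.6 3.7 1.4
   vertex 4.4 1.7 0.7
  endloop
 endfacet
 facet normal -0.705 -0.517 0.484
  outer loop
   vertex 3.4 1.1 2.7
   vertex 2.0 4.6 4.4
   vertex 0.6 3.7 1.4
  endloop
 endfacet
 facet normal -0.243 0.000 -0.970
  outer loop
   vertex 2.2 3.6 1.0
   vertex 0.6 3.7 1.4
   vertex 4.2 4.2 0.5
  endloop
 endfacet
 facet normal -0.248 -0.136 -0.959
  outer loop
   vertex 2.2 3.6 1.0
   vertex 4.4 1.7 0.7
   vertex 0.6 3.7 1.4
  endloop
 endfacet
 facet normal -0.215 -0.095 -0.972
  outer loop
   vertex 2.2 3.6 1.0
   vertex 4.2 4.2 0.5
   vertex 4.4 1.7 0.7
  endloop
 endfacet
 facet normal 0.944 0.008 0.329
  outer loop
   vertex 4.6 4.3 4.7
   vertex 4.9 1.8 3.9
   vertex 4.7 4.8 4.4
  endloop
 endfacet
 facet normal -0.145 -0.317 0.937
  outer loop
   vertex 4.6 4.3 4.7
   vertex 2.0 4.6 4.4
   vertex 4.9 1.8 3.9
  endloop
 endfacet
 facet normal -0.039 0.520 0.853
  outer loop
   vertex 4.6 4.3 4.7
   vertex 4.7 4.8 4.4
   vertex 2.0 4.6 4.4
  endloop
 endfacet
 facet normal 0.714 -0.694 -0.090
  outer loop
   vertex 3.9 0.9 2.9
   vertex 4.4 1.7 0.7
   vertex 4.9 1.8 3.9
  endloop
 endfacet
 facet normal -0.211 -0.902 -0.376
  outer loop
   vertex 3.9 0.9 2.9
   vertex 3.4 1.1 2.7
   vertex 4.4 1.7 0.7
  endloop
 endfacet
 facet normal -0.345 -0.499 0.795
  outer loop
   vertex 3.9 0.9 2.9
   vertex 4.9 1.8 3.9
   vertex 2.0 4.6 4.4
  endloop
 endfacet
 facet normal -0.489 -0.532 0.691
  outer loop
   vertex 3.9 0.9 2.9
   vertex 2.0 4.6 4.4
   vertex 3.4 1.1 2.7
  endloop
 endfacet
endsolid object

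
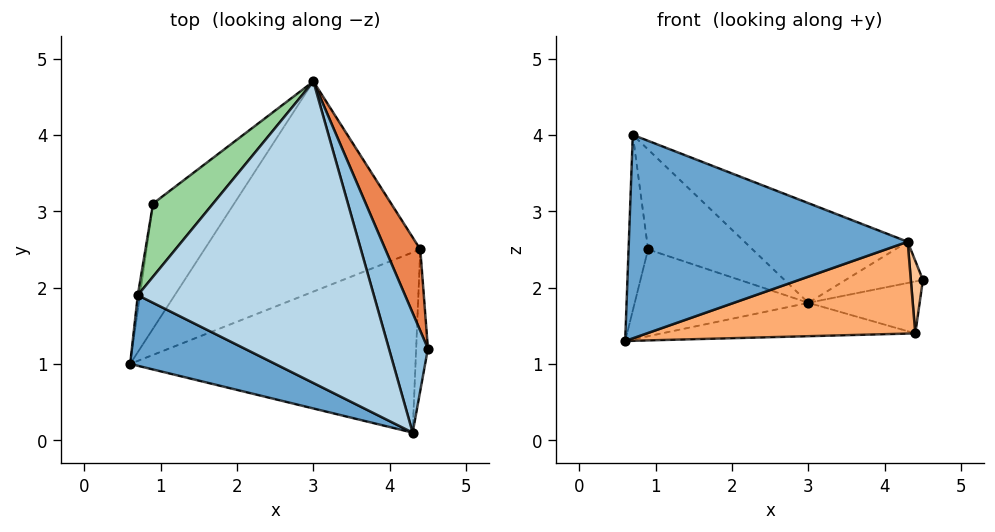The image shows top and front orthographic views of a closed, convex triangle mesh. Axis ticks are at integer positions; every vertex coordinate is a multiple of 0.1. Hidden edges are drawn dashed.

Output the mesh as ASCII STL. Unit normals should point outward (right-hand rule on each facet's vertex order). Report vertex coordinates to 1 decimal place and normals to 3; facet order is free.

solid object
 facet normal -0.326 -0.893 0.310
  outer loop
   vertex 4.3 0.1 2.6
   vertex 0.7 1.9 4.0
   vertex 0.6 1.0 1.3
  endloop
 endfacet
 facet normal 0.496 0.283 0.821
  outer loop
   vertex 4.3 0.1 2.6
   vertex 4.5 1.2 2.1
   vertex 3.0 4.7 1.8
  endloop
 endfacet
 facet normal 0.466 0.278 0.840
  outer loop
   vertex 4.3 0.1 2.6
   vertex 3.0 4.7 1.8
   vertex 0.7 1.9 4.0
  endloop
 endfacet
 facet normal -0.036 0.157 -0.987
  outer loop
   vertex 4.4 2.5 1.4
   vertex 0.6 1.0 1.3
   vertex 3.0 4.7 1.8
  endloop
 endfacet
 facet normal 0.736 0.364 0.571
  outer loop
   vertex 4.4 2.5 1.4
   vertex 3.0 4.7 1.8
   vertex 4.5 1.2 2.1
  endloop
 endfacet
 facet normal 0.199 -0.445 -0.873
  outer loop
   vertex 4.4 2.5 1.4
   vertex 4.3 0.1 2.6
   vertex 0.6 1.0 1.3
  endloop
 endfacet
 facet normal 0.277 -0.439 -0.855
  outer loop
   vertex 4.4 2.5 1.4
   vertex 4.5 1.2 2.1
   vertex 4.3 0.1 2.6
  endloop
 endfacet
 facet normal -0.578 0.466 -0.670
  outer loop
   vertex 0.9 3.1 2.5
   vertex 3.0 4.7 1.8
   vertex 0.6 1.0 1.3
  endloop
 endfacet
 facet normal -0.989 0.149 -0.013
  outer loop
   vertex 0.9 3.1 2.5
   vertex 0.6 1.0 1.3
   vertex 0.7 1.9 4.0
  endloop
 endfacet
 facet normal -0.386 0.745 0.544
  outer loop
   vertex 0.9 3.1 2.5
   vertex 0.7 1.9 4.0
   vertex 3.0 4.7 1.8
  endloop
 endfacet
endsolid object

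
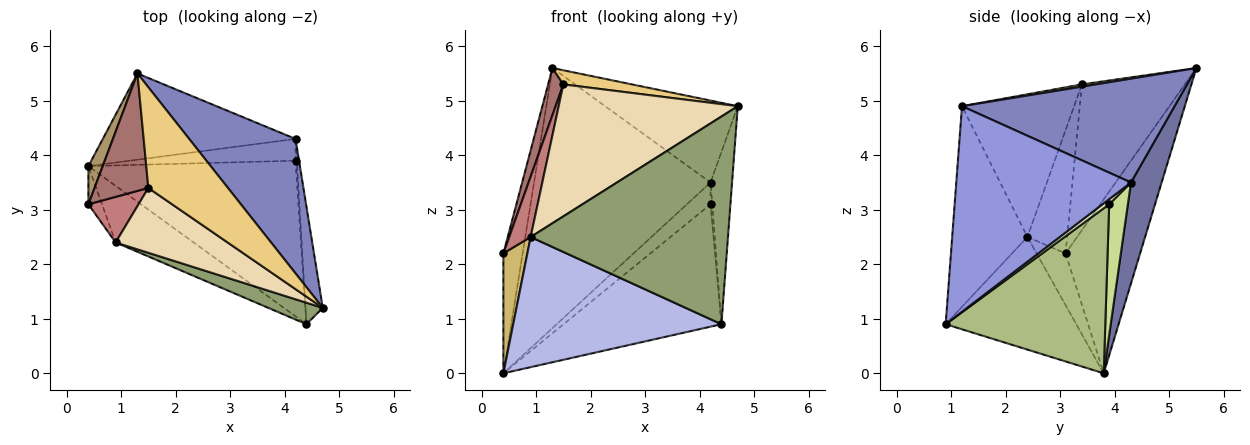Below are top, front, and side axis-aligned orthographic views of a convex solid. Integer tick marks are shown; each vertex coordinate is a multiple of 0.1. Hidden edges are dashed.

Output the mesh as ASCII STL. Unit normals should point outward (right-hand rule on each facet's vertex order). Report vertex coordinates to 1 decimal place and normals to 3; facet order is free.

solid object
 facet normal 0.163 0.937 -0.310
  outer loop
   vertex 4.2 4.3 3.5
   vertex 0.4 3.8 0.0
   vertex 1.3 5.5 5.6
  endloop
 endfacet
 facet normal 0.640 0.400 0.656
  outer loop
   vertex 4.2 4.3 3.5
   vertex 1.3 5.5 5.6
   vertex 4.7 1.2 4.9
  endloop
 endfacet
 facet normal 0.989 0.122 -0.083
  outer loop
   vertex 4.2 4.3 3.5
   vertex 4.7 1.2 4.9
   vertex 4.4 0.9 0.9
  endloop
 endfacet
 facet normal -0.499 -0.795 -0.345
  outer loop
   vertex 0.9 2.4 2.5
   vertex 0.4 3.8 0.0
   vertex 4.4 0.9 0.9
  endloop
 endfacet
 facet normal -0.355 -0.930 0.096
  outer loop
   vertex 0.9 2.4 2.5
   vertex 4.4 0.9 0.9
   vertex 4.7 1.2 4.9
  endloop
 endfacet
 facet normal 0.530 0.524 -0.667
  outer loop
   vertex 4.2 3.9 3.1
   vertex 4.4 0.9 0.9
   vertex 0.4 3.8 0.0
  endloop
 endfacet
 facet normal 0.487 0.617 -0.617
  outer loop
   vertex 4.2 3.9 3.1
   vertex 0.4 3.8 0.0
   vertex 4.2 4.3 3.5
  endloop
 endfacet
 facet normal 0.943 0.236 -0.236
  outer loop
   vertex 4.2 3.9 3.1
   vertex 4.2 4.3 3.5
   vertex 4.4 0.9 0.9
  endloop
 endfacet
 facet normal -0.965 0.249 0.079
  outer loop
   vertex 0.4 3.1 2.2
   vertex 1.3 5.5 5.6
   vertex 0.4 3.8 0.0
  endloop
 endfacet
 facet normal -0.755 -0.625 -0.199
  outer loop
   vertex 0.4 3.1 2.2
   vertex 0.4 3.8 0.0
   vertex 0.9 2.4 2.5
  endloop
 endfacet
 facet normal 0.028 -0.139 0.990
  outer loop
   vertex 1.5 3.4 5.3
   vertex 4.7 1.2 4.9
   vertex 1.3 5.5 5.6
  endloop
 endfacet
 facet normal -0.490 -0.782 0.384
  outer loop
   vertex 1.5 3.4 5.3
   vertex 0.9 2.4 2.5
   vertex 4.7 1.2 4.9
  endloop
 endfacet
 facet normal -0.929 -0.137 0.343
  outer loop
   vertex 1.5 3.4 5.3
   vertex 1.3 5.5 5.6
   vertex 0.4 3.1 2.2
  endloop
 endfacet
 facet normal -0.828 -0.447 0.337
  outer loop
   vertex 1.5 3.4 5.3
   vertex 0.4 3.1 2.2
   vertex 0.9 2.4 2.5
  endloop
 endfacet
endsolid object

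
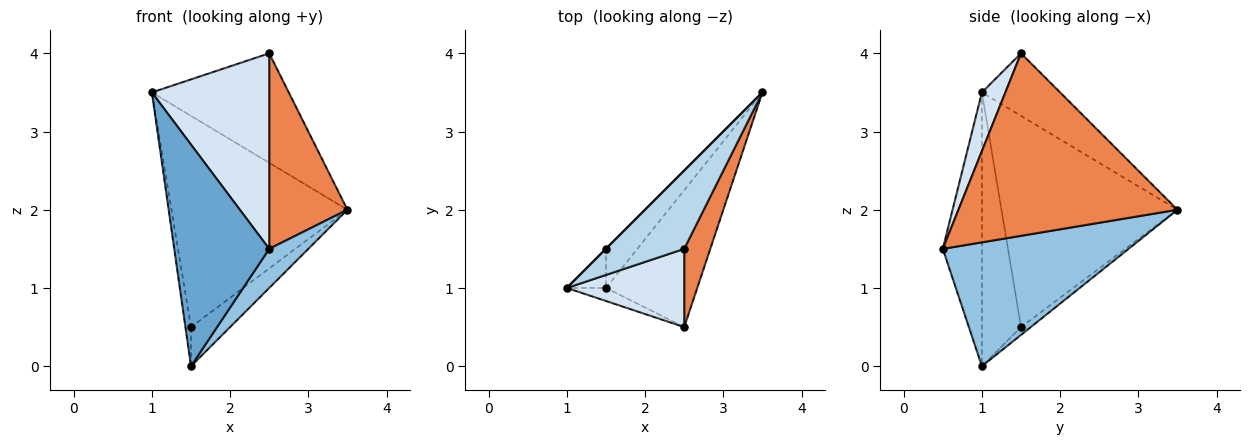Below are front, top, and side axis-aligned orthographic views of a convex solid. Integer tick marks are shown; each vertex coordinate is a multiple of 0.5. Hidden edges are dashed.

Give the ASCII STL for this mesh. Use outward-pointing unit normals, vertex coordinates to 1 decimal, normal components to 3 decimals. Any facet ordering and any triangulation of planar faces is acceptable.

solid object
 facet normal -0.380 -0.923 -0.054
  outer loop
   vertex 1.5 1.0 0.0
   vertex 2.5 0.5 1.5
   vertex 1.0 1.0 3.5
  endloop
 endfacet
 facet normal 0.794 -0.167 -0.585
  outer loop
   vertex 1.5 1.0 0.0
   vertex 3.5 3.5 2.0
   vertex 2.5 0.5 1.5
  endloop
 endfacet
 facet normal -0.422 0.738 0.527
  outer loop
   vertex 2.5 1.5 4.0
   vertex 3.5 3.5 2.0
   vertex 1.0 1.0 3.5
  endloop
 endfacet
 facet normal 0.183 -0.913 0.365
  outer loop
   vertex 2.5 1.5 4.0
   vertex 1.0 1.0 3.5
   vertex 2.5 0.5 1.5
  endloop
 endfacet
 facet normal 0.933 -0.333 0.133
  outer loop
   vertex 2.5 1.5 4.0
   vertex 2.5 0.5 1.5
   vertex 3.5 3.5 2.0
  endloop
 endfacet
 facet normal -0.707 0.707 0.000
  outer loop
   vertex 1.5 1.5 0.5
   vertex 1.0 1.0 3.5
   vertex 3.5 3.5 2.0
  endloop
 endfacet
 facet normal -0.980 0.140 -0.140
  outer loop
   vertex 1.5 1.5 0.5
   vertex 1.5 1.0 0.0
   vertex 1.0 1.0 3.5
  endloop
 endfacet
 facet normal -0.174 0.696 -0.696
  outer loop
   vertex 1.5 1.5 0.5
   vertex 3.5 3.5 2.0
   vertex 1.5 1.0 0.0
  endloop
 endfacet
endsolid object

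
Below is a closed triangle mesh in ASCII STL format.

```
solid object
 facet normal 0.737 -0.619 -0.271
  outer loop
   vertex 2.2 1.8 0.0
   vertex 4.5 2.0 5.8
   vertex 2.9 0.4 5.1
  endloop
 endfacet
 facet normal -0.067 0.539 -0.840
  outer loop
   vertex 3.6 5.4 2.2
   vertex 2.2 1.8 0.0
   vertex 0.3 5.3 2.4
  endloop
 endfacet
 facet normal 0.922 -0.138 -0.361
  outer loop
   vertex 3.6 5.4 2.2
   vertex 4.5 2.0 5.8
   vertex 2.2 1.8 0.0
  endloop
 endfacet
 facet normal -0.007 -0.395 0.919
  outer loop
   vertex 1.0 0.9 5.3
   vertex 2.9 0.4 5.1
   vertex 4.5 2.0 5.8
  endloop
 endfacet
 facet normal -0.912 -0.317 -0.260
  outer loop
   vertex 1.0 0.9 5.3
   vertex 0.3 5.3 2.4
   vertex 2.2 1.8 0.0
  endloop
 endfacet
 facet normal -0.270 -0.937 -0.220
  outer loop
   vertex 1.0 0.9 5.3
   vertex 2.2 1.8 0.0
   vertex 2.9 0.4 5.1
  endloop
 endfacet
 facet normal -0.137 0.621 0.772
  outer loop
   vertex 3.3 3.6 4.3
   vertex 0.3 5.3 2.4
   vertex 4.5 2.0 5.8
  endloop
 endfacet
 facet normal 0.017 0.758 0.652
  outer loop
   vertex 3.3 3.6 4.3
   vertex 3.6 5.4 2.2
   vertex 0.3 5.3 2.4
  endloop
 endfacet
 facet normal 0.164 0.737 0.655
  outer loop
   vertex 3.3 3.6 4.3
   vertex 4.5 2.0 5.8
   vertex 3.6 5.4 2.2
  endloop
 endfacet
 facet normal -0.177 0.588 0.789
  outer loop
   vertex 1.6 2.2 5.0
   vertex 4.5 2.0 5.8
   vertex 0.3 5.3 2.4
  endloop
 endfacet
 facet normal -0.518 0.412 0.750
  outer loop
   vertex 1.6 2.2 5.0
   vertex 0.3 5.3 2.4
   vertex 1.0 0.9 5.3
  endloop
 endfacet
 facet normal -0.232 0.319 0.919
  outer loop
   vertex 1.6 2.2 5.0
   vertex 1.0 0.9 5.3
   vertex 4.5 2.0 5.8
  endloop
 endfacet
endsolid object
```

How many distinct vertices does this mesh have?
8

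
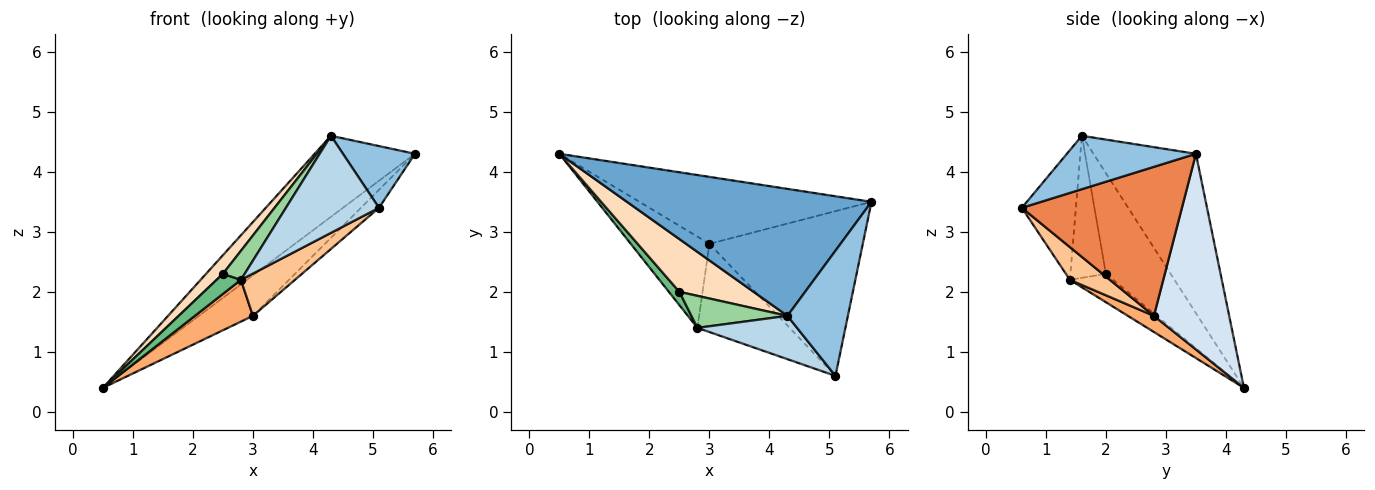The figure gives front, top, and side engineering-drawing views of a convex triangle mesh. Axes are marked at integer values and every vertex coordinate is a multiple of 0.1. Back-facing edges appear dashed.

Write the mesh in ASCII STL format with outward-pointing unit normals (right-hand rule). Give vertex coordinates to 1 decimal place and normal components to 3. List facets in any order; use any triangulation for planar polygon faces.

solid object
 facet normal -0.482 0.471 0.739
  outer loop
   vertex 4.3 1.6 4.6
   vertex 5.7 3.5 4.3
   vertex 0.5 4.3 0.4
  endloop
 endfacet
 facet normal 0.621 -0.347 0.703
  outer loop
   vertex 4.3 1.6 4.6
   vertex 5.1 0.6 3.4
   vertex 5.7 3.5 4.3
  endloop
 endfacet
 facet normal -0.468 -0.807 0.360
  outer loop
   vertex 2.8 1.4 2.2
   vertex 5.1 0.6 3.4
   vertex 4.3 1.6 4.6
  endloop
 endfacet
 facet normal 0.585 0.420 -0.694
  outer loop
   vertex 3.0 2.8 1.6
   vertex 0.5 4.3 0.4
   vertex 5.7 3.5 4.3
  endloop
 endfacet
 facet normal 0.695 0.078 -0.715
  outer loop
   vertex 3.0 2.8 1.6
   vertex 5.7 3.5 4.3
   vertex 5.1 0.6 3.4
  endloop
 endfacet
 facet normal 0.183 -0.409 -0.894
  outer loop
   vertex 3.0 2.8 1.6
   vertex 2.8 1.4 2.2
   vertex 0.5 4.3 0.4
  endloop
 endfacet
 facet normal 0.305 -0.412 -0.859
  outer loop
   vertex 3.0 2.8 1.6
   vertex 5.1 0.6 3.4
   vertex 2.8 1.4 2.2
  endloop
 endfacet
 facet normal -0.788 -0.205 0.581
  outer loop
   vertex 2.5 2.0 2.3
   vertex 4.3 1.6 4.6
   vertex 0.5 4.3 0.4
  endloop
 endfacet
 facet normal -0.829 -0.466 0.309
  outer loop
   vertex 2.5 2.0 2.3
   vertex 0.5 4.3 0.4
   vertex 2.8 1.4 2.2
  endloop
 endfacet
 facet normal -0.739 -0.453 0.499
  outer loop
   vertex 2.5 2.0 2.3
   vertex 2.8 1.4 2.2
   vertex 4.3 1.6 4.6
  endloop
 endfacet
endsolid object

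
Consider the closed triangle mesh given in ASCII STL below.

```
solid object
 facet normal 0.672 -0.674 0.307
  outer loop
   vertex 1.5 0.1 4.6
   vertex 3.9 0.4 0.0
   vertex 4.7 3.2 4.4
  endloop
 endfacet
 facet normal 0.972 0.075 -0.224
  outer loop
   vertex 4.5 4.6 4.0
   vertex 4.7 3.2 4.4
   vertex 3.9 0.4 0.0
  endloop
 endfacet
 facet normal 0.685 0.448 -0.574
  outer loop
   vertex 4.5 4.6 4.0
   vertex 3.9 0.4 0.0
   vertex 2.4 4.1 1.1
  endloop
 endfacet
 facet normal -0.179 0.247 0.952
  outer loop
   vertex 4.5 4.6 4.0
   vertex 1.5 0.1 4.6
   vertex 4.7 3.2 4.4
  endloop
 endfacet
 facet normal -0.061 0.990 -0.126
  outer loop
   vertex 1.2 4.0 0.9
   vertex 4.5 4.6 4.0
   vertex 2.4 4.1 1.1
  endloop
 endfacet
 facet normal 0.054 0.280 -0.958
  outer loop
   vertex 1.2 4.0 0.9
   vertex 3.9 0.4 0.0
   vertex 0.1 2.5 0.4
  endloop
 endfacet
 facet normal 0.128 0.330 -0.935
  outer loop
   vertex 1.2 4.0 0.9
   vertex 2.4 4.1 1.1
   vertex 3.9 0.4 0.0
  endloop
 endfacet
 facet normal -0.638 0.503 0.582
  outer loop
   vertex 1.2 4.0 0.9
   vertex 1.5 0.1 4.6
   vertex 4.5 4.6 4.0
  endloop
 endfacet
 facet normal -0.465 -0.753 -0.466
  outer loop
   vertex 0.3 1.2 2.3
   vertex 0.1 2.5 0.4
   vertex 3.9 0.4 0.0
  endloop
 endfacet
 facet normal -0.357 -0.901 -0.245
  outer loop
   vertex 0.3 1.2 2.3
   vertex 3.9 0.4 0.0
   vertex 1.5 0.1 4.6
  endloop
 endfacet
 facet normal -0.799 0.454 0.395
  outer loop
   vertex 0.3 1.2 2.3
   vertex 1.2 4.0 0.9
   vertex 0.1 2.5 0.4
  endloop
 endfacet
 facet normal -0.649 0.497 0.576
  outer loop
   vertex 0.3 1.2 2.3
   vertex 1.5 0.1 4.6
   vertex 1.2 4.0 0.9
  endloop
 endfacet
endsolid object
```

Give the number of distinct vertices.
8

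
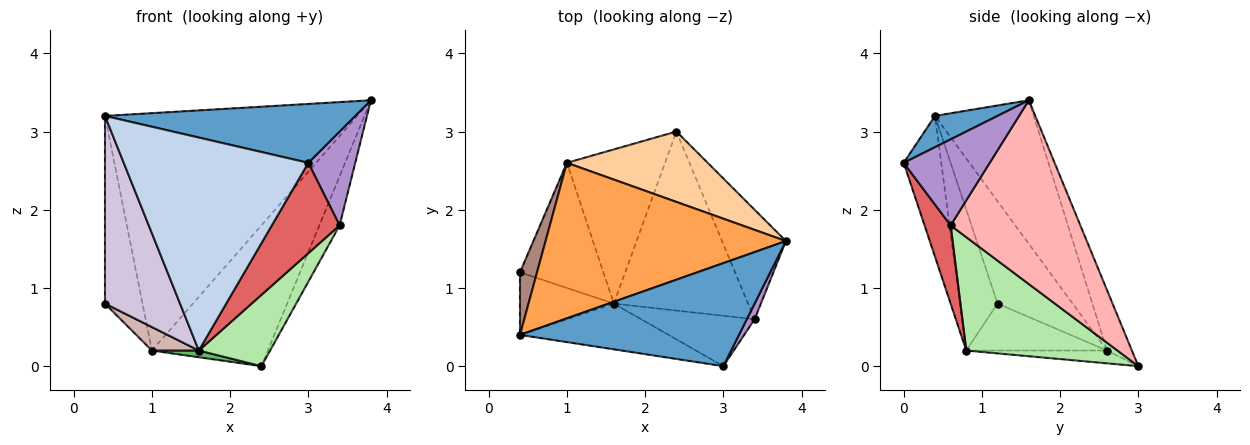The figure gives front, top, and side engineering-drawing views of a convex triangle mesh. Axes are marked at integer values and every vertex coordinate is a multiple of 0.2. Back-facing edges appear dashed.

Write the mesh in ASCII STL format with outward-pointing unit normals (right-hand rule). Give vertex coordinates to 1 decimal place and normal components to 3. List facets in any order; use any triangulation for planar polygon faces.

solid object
 facet normal 0.123 -0.492 0.862
  outer loop
   vertex 3.0 0.0 2.6
   vertex 3.8 1.6 3.4
   vertex 0.4 0.4 3.2
  endloop
 endfacet
 facet normal -0.195 -0.959 -0.206
  outer loop
   vertex 1.6 0.8 0.2
   vertex 3.0 0.0 2.6
   vertex 0.4 0.4 3.2
  endloop
 endfacet
 facet normal -0.311 0.795 0.521
  outer loop
   vertex 1.0 2.6 0.2
   vertex 0.4 0.4 3.2
   vertex 3.8 1.6 3.4
  endloop
 endfacet
 facet normal -0.188 0.878 0.439
  outer loop
   vertex 1.0 2.6 0.2
   vertex 3.8 1.6 3.4
   vertex 2.4 3.0 0.0
  endloop
 endfacet
 facet normal -0.129 -0.043 -0.991
  outer loop
   vertex 1.0 2.6 0.2
   vertex 2.4 3.0 0.0
   vertex 1.6 0.8 0.2
  endloop
 endfacet
 facet normal 0.617 -0.291 -0.731
  outer loop
   vertex 3.4 0.6 1.8
   vertex 1.6 0.8 0.2
   vertex 2.4 3.0 0.0
  endloop
 endfacet
 facet normal 0.318 -0.828 -0.462
  outer loop
   vertex 3.4 0.6 1.8
   vertex 3.0 0.0 2.6
   vertex 1.6 0.8 0.2
  endloop
 endfacet
 facet normal 0.934 0.146 -0.325
  outer loop
   vertex 3.4 0.6 1.8
   vertex 2.4 3.0 0.0
   vertex 3.8 1.6 3.4
  endloop
 endfacet
 facet normal 0.875 -0.477 0.080
  outer loop
   vertex 3.4 0.6 1.8
   vertex 3.8 1.6 3.4
   vertex 3.0 0.0 2.6
  endloop
 endfacet
 facet normal -0.429 -0.857 -0.286
  outer loop
   vertex 0.4 1.2 0.8
   vertex 1.6 0.8 0.2
   vertex 0.4 0.4 3.2
  endloop
 endfacet
 facet normal -0.885 0.442 0.147
  outer loop
   vertex 0.4 1.2 0.8
   vertex 0.4 0.4 3.2
   vertex 1.0 2.6 0.2
  endloop
 endfacet
 facet normal -0.484 -0.161 -0.860
  outer loop
   vertex 0.4 1.2 0.8
   vertex 1.0 2.6 0.2
   vertex 1.6 0.8 0.2
  endloop
 endfacet
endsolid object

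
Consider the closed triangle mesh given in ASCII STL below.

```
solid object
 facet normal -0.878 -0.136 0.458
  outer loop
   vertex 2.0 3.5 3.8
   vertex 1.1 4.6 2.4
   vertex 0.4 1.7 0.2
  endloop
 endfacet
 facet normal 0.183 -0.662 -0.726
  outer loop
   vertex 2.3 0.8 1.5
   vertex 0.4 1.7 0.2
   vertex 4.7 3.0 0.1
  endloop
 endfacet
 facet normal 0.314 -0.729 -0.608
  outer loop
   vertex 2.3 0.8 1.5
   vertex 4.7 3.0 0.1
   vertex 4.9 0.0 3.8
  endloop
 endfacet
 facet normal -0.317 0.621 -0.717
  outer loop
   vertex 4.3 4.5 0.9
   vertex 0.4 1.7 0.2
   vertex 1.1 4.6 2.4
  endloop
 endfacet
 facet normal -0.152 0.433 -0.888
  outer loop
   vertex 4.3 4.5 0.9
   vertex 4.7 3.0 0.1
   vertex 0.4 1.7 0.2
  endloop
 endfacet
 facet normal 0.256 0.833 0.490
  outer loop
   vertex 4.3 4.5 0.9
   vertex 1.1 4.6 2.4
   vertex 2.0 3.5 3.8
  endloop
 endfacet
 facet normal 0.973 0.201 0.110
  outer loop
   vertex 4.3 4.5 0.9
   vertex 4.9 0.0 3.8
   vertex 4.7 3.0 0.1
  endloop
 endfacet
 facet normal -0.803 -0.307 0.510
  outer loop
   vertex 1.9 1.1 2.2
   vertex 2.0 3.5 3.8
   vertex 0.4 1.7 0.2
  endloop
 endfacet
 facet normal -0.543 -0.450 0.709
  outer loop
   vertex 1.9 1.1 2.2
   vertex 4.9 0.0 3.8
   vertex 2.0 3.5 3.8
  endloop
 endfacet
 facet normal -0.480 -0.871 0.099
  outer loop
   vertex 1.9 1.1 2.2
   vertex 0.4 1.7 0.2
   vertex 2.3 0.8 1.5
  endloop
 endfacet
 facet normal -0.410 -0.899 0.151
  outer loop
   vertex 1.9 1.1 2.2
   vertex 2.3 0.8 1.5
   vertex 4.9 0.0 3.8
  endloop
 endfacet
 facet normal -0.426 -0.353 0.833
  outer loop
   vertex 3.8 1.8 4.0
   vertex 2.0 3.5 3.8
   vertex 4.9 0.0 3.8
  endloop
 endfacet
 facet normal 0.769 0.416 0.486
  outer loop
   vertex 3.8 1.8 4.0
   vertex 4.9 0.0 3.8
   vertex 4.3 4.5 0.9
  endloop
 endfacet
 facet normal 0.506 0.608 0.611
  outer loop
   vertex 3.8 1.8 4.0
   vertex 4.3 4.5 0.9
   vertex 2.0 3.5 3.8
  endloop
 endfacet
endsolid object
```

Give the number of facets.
14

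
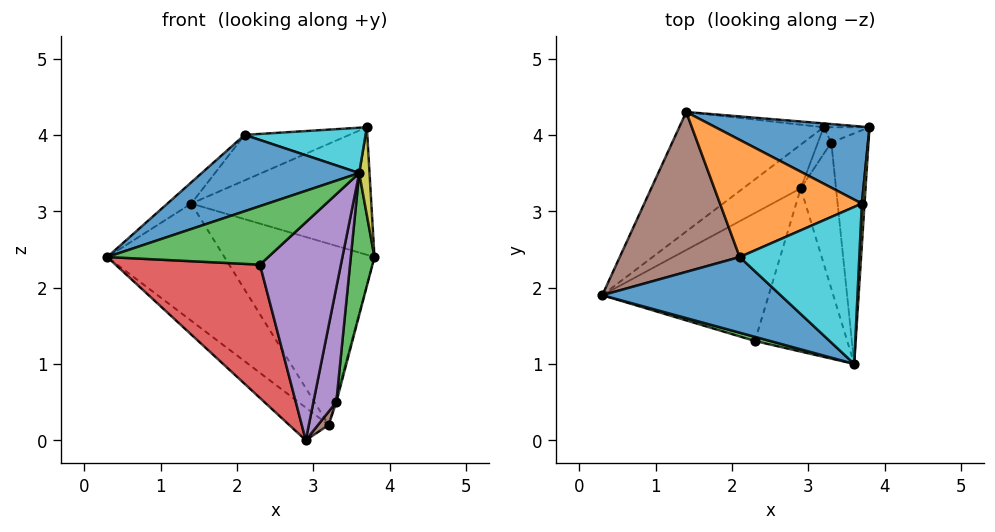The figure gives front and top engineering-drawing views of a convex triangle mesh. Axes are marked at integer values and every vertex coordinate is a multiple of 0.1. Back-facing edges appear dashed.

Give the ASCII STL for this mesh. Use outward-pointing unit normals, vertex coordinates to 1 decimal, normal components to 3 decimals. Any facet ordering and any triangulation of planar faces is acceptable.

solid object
 facet normal -0.394 -0.653 0.647
  outer loop
   vertex 2.1 2.4 4.0
   vertex 0.3 1.9 2.4
   vertex 3.6 1.0 3.5
  endloop
 endfacet
 facet normal -0.728 0.410 -0.549
  outer loop
   vertex 3.2 4.1 0.2
   vertex 2.9 3.3 0.0
   vertex 0.3 1.9 2.4
  endloop
 endfacet
 facet normal -0.284 -0.957 0.068
  outer loop
   vertex 2.3 1.3 2.3
   vertex 3.6 1.0 3.5
   vertex 0.3 1.9 2.4
  endloop
 endfacet
 facet normal -0.243 -0.700 -0.672
  outer loop
   vertex 2.3 1.3 2.3
   vertex 0.3 1.9 2.4
   vertex 2.9 3.3 0.0
  endloop
 endfacet
 facet normal 0.346 -0.751 -0.563
  outer loop
   vertex 2.3 1.3 2.3
   vertex 2.9 3.3 0.0
   vertex 3.6 1.0 3.5
  endloop
 endfacet
 facet normal -0.676 0.097 0.730
  outer loop
   vertex 1.4 4.3 3.1
   vertex 0.3 1.9 2.4
   vertex 2.1 2.4 4.0
  endloop
 endfacet
 facet normal -0.731 0.477 -0.487
  outer loop
   vertex 1.4 4.3 3.1
   vertex 3.2 4.1 0.2
   vertex 0.3 1.9 2.4
  endloop
 endfacet
 facet normal 0.077 0.997 -0.021
  outer loop
   vertex 1.4 4.3 3.1
   vertex 3.8 4.1 2.4
   vertex 3.2 4.1 0.2
  endloop
 endfacet
 facet normal 0.998 -0.055 0.026
  outer loop
   vertex 3.7 3.1 4.1
   vertex 3.6 1.0 3.5
   vertex 3.8 4.1 2.4
  endloop
 endfacet
 facet normal 0.061 -0.277 0.959
  outer loop
   vertex 3.7 3.1 4.1
   vertex 2.1 2.4 4.0
   vertex 3.6 1.0 3.5
  endloop
 endfacet
 facet normal 0.217 0.836 0.504
  outer loop
   vertex 3.7 3.1 4.1
   vertex 3.8 4.1 2.4
   vertex 1.4 4.3 3.1
  endloop
 endfacet
 facet normal -0.212 0.354 0.911
  outer loop
   vertex 3.7 3.1 4.1
   vertex 1.4 4.3 3.1
   vertex 2.1 2.4 4.0
  endloop
 endfacet
 facet normal 0.960 -0.146 -0.237
  outer loop
   vertex 3.3 3.9 0.5
   vertex 3.8 4.1 2.4
   vertex 3.6 1.0 3.5
  endloop
 endfacet
 facet normal 0.961 0.087 -0.262
  outer loop
   vertex 3.3 3.9 0.5
   vertex 3.2 4.1 0.2
   vertex 3.8 4.1 2.4
  endloop
 endfacet
 facet normal 0.886 -0.286 -0.365
  outer loop
   vertex 3.3 3.9 0.5
   vertex 3.6 1.0 3.5
   vertex 2.9 3.3 0.0
  endloop
 endfacet
 facet normal 0.873 -0.218 -0.436
  outer loop
   vertex 3.3 3.9 0.5
   vertex 2.9 3.3 0.0
   vertex 3.2 4.1 0.2
  endloop
 endfacet
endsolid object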